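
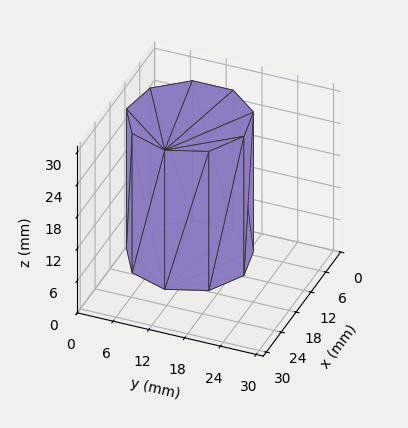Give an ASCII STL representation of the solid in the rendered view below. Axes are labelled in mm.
Reading the render: the shape is a regular 9-sided prism (a cylinder approximated with 9 flat sides), circumscribed radius ≈ 10 mm, height ≈ 26 mm (dimensions read to the nearest mm from the axis ticks). For the STL, each face is triangulated and given an outward normal.

solid part
  facet normal 0.0000 0.0000 -1.0000
    outer loop
      vertex 11.74 19.85 0.00
      vertex 17.66 16.43 0.00
      vertex 20.00 10.00 0.00
    endloop
  endfacet
  facet normal 0.0000 0.0000 -1.0000
    outer loop
      vertex 5.00 18.66 0.00
      vertex 11.74 19.85 0.00
      vertex 20.00 10.00 0.00
    endloop
  endfacet
  facet normal 0.0000 0.0000 -1.0000
    outer loop
      vertex 0.60 13.42 0.00
      vertex 5.00 18.66 0.00
      vertex 20.00 10.00 0.00
    endloop
  endfacet
  facet normal 0.0000 0.0000 -1.0000
    outer loop
      vertex 0.60 6.58 0.00
      vertex 0.60 13.42 0.00
      vertex 20.00 10.00 0.00
    endloop
  endfacet
  facet normal 0.0000 0.0000 -1.0000
    outer loop
      vertex 5.00 1.34 0.00
      vertex 0.60 6.58 0.00
      vertex 20.00 10.00 0.00
    endloop
  endfacet
  facet normal 0.0000 0.0000 -1.0000
    outer loop
      vertex 11.74 0.15 0.00
      vertex 5.00 1.34 0.00
      vertex 20.00 10.00 0.00
    endloop
  endfacet
  facet normal 0.0000 0.0000 -1.0000
    outer loop
      vertex 17.66 3.57 0.00
      vertex 11.74 0.15 0.00
      vertex 20.00 10.00 0.00
    endloop
  endfacet
  facet normal 0.0000 0.0000 1.0000
    outer loop
      vertex 20.00 10.00 26.00
      vertex 17.66 16.43 26.00
      vertex 11.74 19.85 26.00
    endloop
  endfacet
  facet normal 0.0000 0.0000 1.0000
    outer loop
      vertex 20.00 10.00 26.00
      vertex 11.74 19.85 26.00
      vertex 5.00 18.66 26.00
    endloop
  endfacet
  facet normal 0.0000 0.0000 1.0000
    outer loop
      vertex 20.00 10.00 26.00
      vertex 5.00 18.66 26.00
      vertex 0.60 13.42 26.00
    endloop
  endfacet
  facet normal 0.0000 0.0000 1.0000
    outer loop
      vertex 20.00 10.00 26.00
      vertex 0.60 13.42 26.00
      vertex 0.60 6.58 26.00
    endloop
  endfacet
  facet normal 0.0000 0.0000 1.0000
    outer loop
      vertex 20.00 10.00 26.00
      vertex 0.60 6.58 26.00
      vertex 5.00 1.34 26.00
    endloop
  endfacet
  facet normal 0.0000 0.0000 1.0000
    outer loop
      vertex 20.00 10.00 26.00
      vertex 5.00 1.34 26.00
      vertex 11.74 0.15 26.00
    endloop
  endfacet
  facet normal 0.0000 0.0000 1.0000
    outer loop
      vertex 20.00 10.00 26.00
      vertex 11.74 0.15 26.00
      vertex 17.66 3.57 26.00
    endloop
  endfacet
  facet normal 0.9397 0.3420 0.0000
    outer loop
      vertex 20.00 10.00 0.00
      vertex 17.66 16.43 0.00
      vertex 17.66 16.43 26.00
    endloop
  endfacet
  facet normal 0.9397 0.3420 0.0000
    outer loop
      vertex 20.00 10.00 0.00
      vertex 17.66 16.43 26.00
      vertex 20.00 10.00 26.00
    endloop
  endfacet
  facet normal 0.5002 0.8659 0.0000
    outer loop
      vertex 17.66 16.43 0.00
      vertex 11.74 19.85 0.00
      vertex 11.74 19.85 26.00
    endloop
  endfacet
  facet normal 0.5002 0.8659 0.0000
    outer loop
      vertex 17.66 16.43 0.00
      vertex 11.74 19.85 26.00
      vertex 17.66 16.43 26.00
    endloop
  endfacet
  facet normal -0.1739 0.9848 0.0000
    outer loop
      vertex 11.74 19.85 0.00
      vertex 5.00 18.66 0.00
      vertex 5.00 18.66 26.00
    endloop
  endfacet
  facet normal -0.1739 0.9848 0.0000
    outer loop
      vertex 11.74 19.85 0.00
      vertex 5.00 18.66 26.00
      vertex 11.74 19.85 26.00
    endloop
  endfacet
  facet normal -0.7658 0.6431 0.0000
    outer loop
      vertex 5.00 18.66 0.00
      vertex 0.60 13.42 0.00
      vertex 0.60 13.42 26.00
    endloop
  endfacet
  facet normal -0.7658 0.6431 0.0000
    outer loop
      vertex 5.00 18.66 0.00
      vertex 0.60 13.42 26.00
      vertex 5.00 18.66 26.00
    endloop
  endfacet
  facet normal -1.0000 0.0000 0.0000
    outer loop
      vertex 0.60 13.42 0.00
      vertex 0.60 6.58 0.00
      vertex 0.60 6.58 26.00
    endloop
  endfacet
  facet normal -1.0000 0.0000 0.0000
    outer loop
      vertex 0.60 13.42 0.00
      vertex 0.60 6.58 26.00
      vertex 0.60 13.42 26.00
    endloop
  endfacet
  facet normal -0.7658 -0.6431 0.0000
    outer loop
      vertex 0.60 6.58 0.00
      vertex 5.00 1.34 0.00
      vertex 5.00 1.34 26.00
    endloop
  endfacet
  facet normal -0.7658 -0.6431 0.0000
    outer loop
      vertex 0.60 6.58 0.00
      vertex 5.00 1.34 26.00
      vertex 0.60 6.58 26.00
    endloop
  endfacet
  facet normal -0.1739 -0.9848 0.0000
    outer loop
      vertex 5.00 1.34 0.00
      vertex 11.74 0.15 0.00
      vertex 11.74 0.15 26.00
    endloop
  endfacet
  facet normal -0.1739 -0.9848 0.0000
    outer loop
      vertex 5.00 1.34 0.00
      vertex 11.74 0.15 26.00
      vertex 5.00 1.34 26.00
    endloop
  endfacet
  facet normal 0.5002 -0.8659 0.0000
    outer loop
      vertex 11.74 0.15 0.00
      vertex 17.66 3.57 0.00
      vertex 17.66 3.57 26.00
    endloop
  endfacet
  facet normal 0.5002 -0.8659 0.0000
    outer loop
      vertex 11.74 0.15 0.00
      vertex 17.66 3.57 26.00
      vertex 11.74 0.15 26.00
    endloop
  endfacet
  facet normal 0.9397 -0.3420 0.0000
    outer loop
      vertex 17.66 3.57 0.00
      vertex 20.00 10.00 0.00
      vertex 20.00 10.00 26.00
    endloop
  endfacet
  facet normal 0.9397 -0.3420 0.0000
    outer loop
      vertex 17.66 3.57 0.00
      vertex 20.00 10.00 26.00
      vertex 17.66 3.57 26.00
    endloop
  endfacet
endsolid part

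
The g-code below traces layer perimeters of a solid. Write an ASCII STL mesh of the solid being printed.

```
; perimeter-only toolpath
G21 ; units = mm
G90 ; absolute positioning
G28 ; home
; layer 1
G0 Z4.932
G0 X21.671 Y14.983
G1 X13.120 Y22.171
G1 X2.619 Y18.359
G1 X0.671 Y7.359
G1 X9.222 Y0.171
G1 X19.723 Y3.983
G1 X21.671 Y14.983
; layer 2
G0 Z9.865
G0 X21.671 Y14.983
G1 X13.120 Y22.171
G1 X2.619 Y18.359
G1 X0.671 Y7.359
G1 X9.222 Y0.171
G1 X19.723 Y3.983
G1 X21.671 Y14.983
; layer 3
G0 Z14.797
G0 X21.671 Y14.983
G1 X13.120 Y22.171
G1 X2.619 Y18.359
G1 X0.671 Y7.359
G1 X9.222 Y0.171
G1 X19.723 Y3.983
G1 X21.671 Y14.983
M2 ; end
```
solid part
  facet normal 0.0000 0.0000 -1.0000
    outer loop
      vertex 2.619 18.359 0.000
      vertex 13.120 22.171 0.000
      vertex 21.671 14.983 0.000
    endloop
  endfacet
  facet normal 0.0000 0.0000 -1.0000
    outer loop
      vertex 0.671 7.359 0.000
      vertex 2.619 18.359 0.000
      vertex 21.671 14.983 0.000
    endloop
  endfacet
  facet normal 0.0000 0.0000 -1.0000
    outer loop
      vertex 9.222 0.171 0.000
      vertex 0.671 7.359 0.000
      vertex 21.671 14.983 0.000
    endloop
  endfacet
  facet normal 0.0000 0.0000 -1.0000
    outer loop
      vertex 19.723 3.983 0.000
      vertex 9.222 0.171 0.000
      vertex 21.671 14.983 0.000
    endloop
  endfacet
  facet normal 0.0000 0.0000 1.0000
    outer loop
      vertex 21.671 14.983 14.797
      vertex 13.120 22.171 14.797
      vertex 2.619 18.359 14.797
    endloop
  endfacet
  facet normal 0.0000 0.0000 1.0000
    outer loop
      vertex 21.671 14.983 14.797
      vertex 2.619 18.359 14.797
      vertex 0.671 7.359 14.797
    endloop
  endfacet
  facet normal 0.0000 0.0000 1.0000
    outer loop
      vertex 21.671 14.983 14.797
      vertex 0.671 7.359 14.797
      vertex 9.222 0.171 14.797
    endloop
  endfacet
  facet normal 0.0000 0.0000 1.0000
    outer loop
      vertex 21.671 14.983 14.797
      vertex 9.222 0.171 14.797
      vertex 19.723 3.983 14.797
    endloop
  endfacet
  facet normal 0.6435 0.7655 0.0000
    outer loop
      vertex 21.671 14.983 0.000
      vertex 13.120 22.171 0.000
      vertex 13.120 22.171 14.797
    endloop
  endfacet
  facet normal 0.6435 0.7655 0.0000
    outer loop
      vertex 21.671 14.983 0.000
      vertex 13.120 22.171 14.797
      vertex 21.671 14.983 14.797
    endloop
  endfacet
  facet normal -0.3412 0.9400 0.0000
    outer loop
      vertex 13.120 22.171 0.000
      vertex 2.619 18.359 0.000
      vertex 2.619 18.359 14.797
    endloop
  endfacet
  facet normal -0.3412 0.9400 0.0000
    outer loop
      vertex 13.120 22.171 0.000
      vertex 2.619 18.359 14.797
      vertex 13.120 22.171 14.797
    endloop
  endfacet
  facet normal -0.9847 0.1744 0.0000
    outer loop
      vertex 2.619 18.359 0.000
      vertex 0.671 7.359 0.000
      vertex 0.671 7.359 14.797
    endloop
  endfacet
  facet normal -0.9847 0.1744 0.0000
    outer loop
      vertex 2.619 18.359 0.000
      vertex 0.671 7.359 14.797
      vertex 2.619 18.359 14.797
    endloop
  endfacet
  facet normal -0.6435 -0.7655 0.0000
    outer loop
      vertex 0.671 7.359 0.000
      vertex 9.222 0.171 0.000
      vertex 9.222 0.171 14.797
    endloop
  endfacet
  facet normal -0.6435 -0.7655 0.0000
    outer loop
      vertex 0.671 7.359 0.000
      vertex 9.222 0.171 14.797
      vertex 0.671 7.359 14.797
    endloop
  endfacet
  facet normal 0.3412 -0.9400 0.0000
    outer loop
      vertex 9.222 0.171 0.000
      vertex 19.723 3.983 0.000
      vertex 19.723 3.983 14.797
    endloop
  endfacet
  facet normal 0.3412 -0.9400 0.0000
    outer loop
      vertex 9.222 0.171 0.000
      vertex 19.723 3.983 14.797
      vertex 9.222 0.171 14.797
    endloop
  endfacet
  facet normal 0.9847 -0.1744 0.0000
    outer loop
      vertex 19.723 3.983 0.000
      vertex 21.671 14.983 0.000
      vertex 21.671 14.983 14.797
    endloop
  endfacet
  facet normal 0.9847 -0.1744 0.0000
    outer loop
      vertex 19.723 3.983 0.000
      vertex 21.671 14.983 14.797
      vertex 19.723 3.983 14.797
    endloop
  endfacet
endsolid part

The G0 Z moves step by Δz≈4.932 mm. Every layer's G1 loop is the same polygon, so the solid is a straight extrusion of it from z=0 to z≈14.8. Closing with flat bottom and top caps and triangulating gives 20 facets — a regular 6-sided prism (a cylinder approximated with 6 flat sides), circumscribed radius ≈ 11.2 mm, height ≈ 14.8 mm.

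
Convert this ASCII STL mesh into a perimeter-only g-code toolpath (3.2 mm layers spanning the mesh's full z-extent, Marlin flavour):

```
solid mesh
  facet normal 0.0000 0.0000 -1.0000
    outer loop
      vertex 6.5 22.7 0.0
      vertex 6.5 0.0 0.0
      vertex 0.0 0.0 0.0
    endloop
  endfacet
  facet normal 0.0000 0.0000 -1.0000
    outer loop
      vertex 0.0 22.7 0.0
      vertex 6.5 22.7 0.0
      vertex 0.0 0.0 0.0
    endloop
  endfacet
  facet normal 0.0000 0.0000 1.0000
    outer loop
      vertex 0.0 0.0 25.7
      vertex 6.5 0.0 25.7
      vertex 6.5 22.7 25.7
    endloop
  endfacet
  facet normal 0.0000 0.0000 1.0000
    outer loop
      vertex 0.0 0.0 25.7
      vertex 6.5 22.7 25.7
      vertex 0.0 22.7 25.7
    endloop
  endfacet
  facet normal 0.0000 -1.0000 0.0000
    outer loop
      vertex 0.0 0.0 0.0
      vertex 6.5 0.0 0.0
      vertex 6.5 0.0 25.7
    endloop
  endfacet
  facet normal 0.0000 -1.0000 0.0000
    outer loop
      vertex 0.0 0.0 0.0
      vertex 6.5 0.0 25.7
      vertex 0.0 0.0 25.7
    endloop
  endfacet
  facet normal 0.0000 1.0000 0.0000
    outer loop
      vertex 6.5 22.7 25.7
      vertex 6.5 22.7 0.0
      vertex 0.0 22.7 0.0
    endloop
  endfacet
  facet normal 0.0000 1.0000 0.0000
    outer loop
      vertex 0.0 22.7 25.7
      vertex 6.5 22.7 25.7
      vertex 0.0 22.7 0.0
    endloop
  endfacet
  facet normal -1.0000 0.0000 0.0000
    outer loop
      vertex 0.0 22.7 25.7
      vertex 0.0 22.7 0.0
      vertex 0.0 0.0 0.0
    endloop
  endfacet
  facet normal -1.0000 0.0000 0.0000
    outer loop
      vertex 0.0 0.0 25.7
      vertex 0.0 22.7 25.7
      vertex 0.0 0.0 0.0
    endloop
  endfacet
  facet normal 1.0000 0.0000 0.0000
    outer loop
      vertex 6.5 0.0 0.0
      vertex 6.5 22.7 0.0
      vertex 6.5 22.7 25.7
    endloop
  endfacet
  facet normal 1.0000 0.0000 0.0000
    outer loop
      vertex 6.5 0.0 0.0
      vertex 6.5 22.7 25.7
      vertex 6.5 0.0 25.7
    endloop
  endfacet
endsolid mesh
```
; perimeter-only toolpath
G21 ; units = mm
G90 ; absolute positioning
G28 ; home
; layer 1
G0 Z3.2
G0 X0.0 Y0.0
G1 X6.5 Y0.0
G1 X6.5 Y22.7
G1 X0.0 Y22.7
G1 X0.0 Y0.0
; layer 2
G0 Z6.4
G0 X0.0 Y0.0
G1 X6.5 Y0.0
G1 X6.5 Y22.7
G1 X0.0 Y22.7
G1 X0.0 Y0.0
; layer 3
G0 Z9.6
G0 X0.0 Y0.0
G1 X6.5 Y0.0
G1 X6.5 Y22.7
G1 X0.0 Y22.7
G1 X0.0 Y0.0
; layer 4
G0 Z12.8
G0 X0.0 Y0.0
G1 X6.5 Y0.0
G1 X6.5 Y22.7
G1 X0.0 Y22.7
G1 X0.0 Y0.0
; layer 5
G0 Z16.1
G0 X0.0 Y0.0
G1 X6.5 Y0.0
G1 X6.5 Y22.7
G1 X0.0 Y22.7
G1 X0.0 Y0.0
; layer 6
G0 Z19.3
G0 X0.0 Y0.0
G1 X6.5 Y0.0
G1 X6.5 Y22.7
G1 X0.0 Y22.7
G1 X0.0 Y0.0
; layer 7
G0 Z22.5
G0 X0.0 Y0.0
G1 X6.5 Y0.0
G1 X6.5 Y22.7
G1 X0.0 Y22.7
G1 X0.0 Y0.0
; layer 8
G0 Z25.7
G0 X0.0 Y0.0
G1 X6.5 Y0.0
G1 X6.5 Y22.7
G1 X0.0 Y22.7
G1 X0.0 Y0.0
M2 ; end

The solid is a rectangular box, roughly 6.5 × 22.7 mm footprint and 25.7 mm tall. Slicing at Δz = 3.2 mm — 8 equal slices spanning the solid's height, so layer i sits at z = i·h/8 — gives 8 non-empty perimeters. Each is a 4-segment closed polygon; G0 lifts to the layer z and rapids to the start vertex, then G1 traces the edges.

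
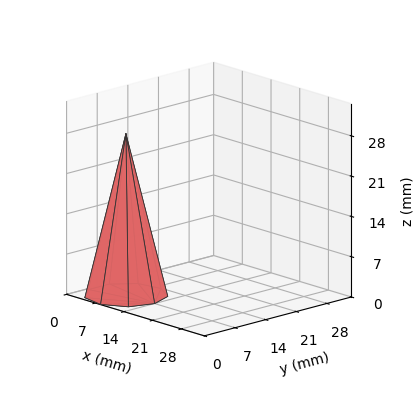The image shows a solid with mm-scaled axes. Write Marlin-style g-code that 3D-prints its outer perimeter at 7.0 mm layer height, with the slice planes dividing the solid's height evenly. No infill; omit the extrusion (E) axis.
Reading the render: the shape is a regular 9-sided pyramid, base circumscribed radius ≈ 7 mm, apex at z ≈ 28 mm (dimensions read to the nearest mm from the axis ticks). For the g-code, the solid's height is divided into equal slices at the stated Δz and each level perimeter traced with G1 moves after a G0 lift.

; perimeter-only toolpath
G21 ; units = mm
G90 ; absolute positioning
G28 ; home
; layer 1
G0 Z7.0
G0 X12.2 Y7.0
G1 X11.1 Y10.4
G1 X7.9 Y12.2
G1 X4.4 Y11.6
G1 X2.0 Y8.8
G1 X2.0 Y5.2
G1 X4.4 Y2.4
G1 X7.9 Y1.8
G1 X11.1 Y3.6
G1 X12.2 Y7.0
; layer 2
G0 Z14.0
G0 X10.5 Y7.0
G1 X9.7 Y9.2
G1 X7.6 Y10.4
G1 X5.2 Y10.1
G1 X3.7 Y8.2
G1 X3.7 Y5.8
G1 X5.2 Y4.0
G1 X7.6 Y3.5
G1 X9.7 Y4.8
G1 X10.5 Y7.0
; layer 3
G0 Z21.0
G0 X8.8 Y7.0
G1 X8.3 Y8.1
G1 X7.3 Y8.7
G1 X6.1 Y8.5
G1 X5.3 Y7.6
G1 X5.3 Y6.4
G1 X6.1 Y5.5
G1 X7.3 Y5.3
G1 X8.3 Y5.9
G1 X8.8 Y7.0
M2 ; end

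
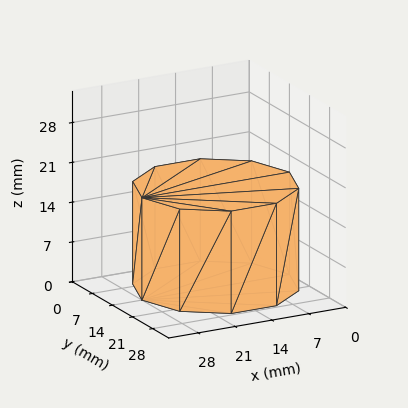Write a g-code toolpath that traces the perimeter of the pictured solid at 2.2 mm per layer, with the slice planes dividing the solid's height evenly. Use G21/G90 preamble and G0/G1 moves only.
Reading the render: the shape is a regular 10-sided prism (a cylinder approximated with 10 flat sides), circumscribed radius ≈ 14 mm, height ≈ 18 mm (dimensions read to the nearest mm from the axis ticks). For the g-code, the solid's height is divided into equal slices at the stated Δz and each level perimeter traced with G1 moves after a G0 lift.

; perimeter-only toolpath
G21 ; units = mm
G90 ; absolute positioning
G28 ; home
; layer 1
G0 Z2.2
G0 X28.0 Y14.0
G1 X25.3 Y22.2
G1 X18.3 Y27.3
G1 X9.7 Y27.3
G1 X2.7 Y22.2
G1 X0.0 Y14.0
G1 X2.7 Y5.8
G1 X9.7 Y0.7
G1 X18.3 Y0.7
G1 X25.3 Y5.8
G1 X28.0 Y14.0
; layer 2
G0 Z4.5
G0 X28.0 Y14.0
G1 X25.3 Y22.2
G1 X18.3 Y27.3
G1 X9.7 Y27.3
G1 X2.7 Y22.2
G1 X0.0 Y14.0
G1 X2.7 Y5.8
G1 X9.7 Y0.7
G1 X18.3 Y0.7
G1 X25.3 Y5.8
G1 X28.0 Y14.0
; layer 3
G0 Z6.8
G0 X28.0 Y14.0
G1 X25.3 Y22.2
G1 X18.3 Y27.3
G1 X9.7 Y27.3
G1 X2.7 Y22.2
G1 X0.0 Y14.0
G1 X2.7 Y5.8
G1 X9.7 Y0.7
G1 X18.3 Y0.7
G1 X25.3 Y5.8
G1 X28.0 Y14.0
; layer 4
G0 Z9.0
G0 X28.0 Y14.0
G1 X25.3 Y22.2
G1 X18.3 Y27.3
G1 X9.7 Y27.3
G1 X2.7 Y22.2
G1 X0.0 Y14.0
G1 X2.7 Y5.8
G1 X9.7 Y0.7
G1 X18.3 Y0.7
G1 X25.3 Y5.8
G1 X28.0 Y14.0
; layer 5
G0 Z11.2
G0 X28.0 Y14.0
G1 X25.3 Y22.2
G1 X18.3 Y27.3
G1 X9.7 Y27.3
G1 X2.7 Y22.2
G1 X0.0 Y14.0
G1 X2.7 Y5.8
G1 X9.7 Y0.7
G1 X18.3 Y0.7
G1 X25.3 Y5.8
G1 X28.0 Y14.0
; layer 6
G0 Z13.5
G0 X28.0 Y14.0
G1 X25.3 Y22.2
G1 X18.3 Y27.3
G1 X9.7 Y27.3
G1 X2.7 Y22.2
G1 X0.0 Y14.0
G1 X2.7 Y5.8
G1 X9.7 Y0.7
G1 X18.3 Y0.7
G1 X25.3 Y5.8
G1 X28.0 Y14.0
; layer 7
G0 Z15.8
G0 X28.0 Y14.0
G1 X25.3 Y22.2
G1 X18.3 Y27.3
G1 X9.7 Y27.3
G1 X2.7 Y22.2
G1 X0.0 Y14.0
G1 X2.7 Y5.8
G1 X9.7 Y0.7
G1 X18.3 Y0.7
G1 X25.3 Y5.8
G1 X28.0 Y14.0
; layer 8
G0 Z18.0
G0 X28.0 Y14.0
G1 X25.3 Y22.2
G1 X18.3 Y27.3
G1 X9.7 Y27.3
G1 X2.7 Y22.2
G1 X0.0 Y14.0
G1 X2.7 Y5.8
G1 X9.7 Y0.7
G1 X18.3 Y0.7
G1 X25.3 Y5.8
G1 X28.0 Y14.0
M2 ; end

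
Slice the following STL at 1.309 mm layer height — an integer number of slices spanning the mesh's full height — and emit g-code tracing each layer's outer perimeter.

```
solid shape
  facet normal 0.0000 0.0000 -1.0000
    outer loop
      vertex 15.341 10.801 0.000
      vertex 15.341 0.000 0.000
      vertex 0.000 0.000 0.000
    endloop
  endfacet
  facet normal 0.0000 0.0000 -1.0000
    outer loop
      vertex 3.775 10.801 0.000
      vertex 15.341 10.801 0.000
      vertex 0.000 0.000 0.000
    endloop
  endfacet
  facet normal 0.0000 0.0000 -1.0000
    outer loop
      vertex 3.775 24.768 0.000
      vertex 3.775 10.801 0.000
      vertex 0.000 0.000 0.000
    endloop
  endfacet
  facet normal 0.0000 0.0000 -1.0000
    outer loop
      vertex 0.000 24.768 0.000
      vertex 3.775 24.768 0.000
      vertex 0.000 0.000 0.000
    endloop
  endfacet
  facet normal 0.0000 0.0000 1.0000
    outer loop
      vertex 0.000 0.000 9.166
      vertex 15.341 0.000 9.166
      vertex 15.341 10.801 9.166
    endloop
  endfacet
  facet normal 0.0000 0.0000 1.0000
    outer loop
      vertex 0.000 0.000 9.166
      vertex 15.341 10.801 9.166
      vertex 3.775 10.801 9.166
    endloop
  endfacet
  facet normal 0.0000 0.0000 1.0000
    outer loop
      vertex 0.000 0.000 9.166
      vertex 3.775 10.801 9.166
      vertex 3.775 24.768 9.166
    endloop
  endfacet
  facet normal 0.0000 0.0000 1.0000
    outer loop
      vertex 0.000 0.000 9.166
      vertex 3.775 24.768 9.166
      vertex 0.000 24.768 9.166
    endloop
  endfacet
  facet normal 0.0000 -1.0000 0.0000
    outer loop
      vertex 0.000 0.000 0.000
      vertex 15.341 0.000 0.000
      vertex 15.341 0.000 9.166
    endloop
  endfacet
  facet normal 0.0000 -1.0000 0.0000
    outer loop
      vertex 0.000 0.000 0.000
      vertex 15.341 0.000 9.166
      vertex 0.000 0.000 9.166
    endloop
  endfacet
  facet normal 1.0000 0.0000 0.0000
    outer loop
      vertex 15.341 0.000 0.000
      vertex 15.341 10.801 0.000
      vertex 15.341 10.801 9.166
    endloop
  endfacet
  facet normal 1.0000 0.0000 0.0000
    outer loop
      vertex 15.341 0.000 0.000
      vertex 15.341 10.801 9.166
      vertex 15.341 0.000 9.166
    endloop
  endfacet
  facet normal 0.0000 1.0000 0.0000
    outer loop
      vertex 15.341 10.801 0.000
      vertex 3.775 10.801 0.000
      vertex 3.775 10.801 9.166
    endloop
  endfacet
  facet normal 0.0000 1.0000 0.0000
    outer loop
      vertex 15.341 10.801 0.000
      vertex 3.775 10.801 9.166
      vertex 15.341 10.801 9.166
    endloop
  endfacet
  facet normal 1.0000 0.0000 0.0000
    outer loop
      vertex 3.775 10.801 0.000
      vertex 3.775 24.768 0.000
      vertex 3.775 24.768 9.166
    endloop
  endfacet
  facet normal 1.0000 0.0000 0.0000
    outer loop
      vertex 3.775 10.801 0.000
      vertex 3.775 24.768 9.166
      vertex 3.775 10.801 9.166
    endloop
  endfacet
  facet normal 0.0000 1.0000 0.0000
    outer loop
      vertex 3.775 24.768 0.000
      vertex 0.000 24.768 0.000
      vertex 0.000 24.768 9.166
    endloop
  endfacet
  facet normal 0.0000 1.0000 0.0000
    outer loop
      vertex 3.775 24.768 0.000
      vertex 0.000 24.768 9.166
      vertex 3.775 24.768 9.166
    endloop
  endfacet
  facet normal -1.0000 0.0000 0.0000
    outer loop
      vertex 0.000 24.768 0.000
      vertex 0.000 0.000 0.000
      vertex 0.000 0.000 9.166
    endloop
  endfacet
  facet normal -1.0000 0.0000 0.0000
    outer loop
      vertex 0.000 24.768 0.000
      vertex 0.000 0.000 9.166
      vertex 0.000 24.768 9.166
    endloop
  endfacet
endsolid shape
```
; perimeter-only toolpath
G21 ; units = mm
G90 ; absolute positioning
G28 ; home
; layer 1
G0 Z1.309
G0 X0.000 Y0.000
G1 X15.341 Y0.000
G1 X15.341 Y10.801
G1 X3.775 Y10.801
G1 X3.775 Y24.768
G1 X0.000 Y24.768
G1 X0.000 Y0.000
; layer 2
G0 Z2.619
G0 X0.000 Y0.000
G1 X15.341 Y0.000
G1 X15.341 Y10.801
G1 X3.775 Y10.801
G1 X3.775 Y24.768
G1 X0.000 Y24.768
G1 X0.000 Y0.000
; layer 3
G0 Z3.928
G0 X0.000 Y0.000
G1 X15.341 Y0.000
G1 X15.341 Y10.801
G1 X3.775 Y10.801
G1 X3.775 Y24.768
G1 X0.000 Y24.768
G1 X0.000 Y0.000
; layer 4
G0 Z5.238
G0 X0.000 Y0.000
G1 X15.341 Y0.000
G1 X15.341 Y10.801
G1 X3.775 Y10.801
G1 X3.775 Y24.768
G1 X0.000 Y24.768
G1 X0.000 Y0.000
; layer 5
G0 Z6.547
G0 X0.000 Y0.000
G1 X15.341 Y0.000
G1 X15.341 Y10.801
G1 X3.775 Y10.801
G1 X3.775 Y24.768
G1 X0.000 Y24.768
G1 X0.000 Y0.000
; layer 6
G0 Z7.857
G0 X0.000 Y0.000
G1 X15.341 Y0.000
G1 X15.341 Y10.801
G1 X3.775 Y10.801
G1 X3.775 Y24.768
G1 X0.000 Y24.768
G1 X0.000 Y0.000
; layer 7
G0 Z9.166
G0 X0.000 Y0.000
G1 X15.341 Y0.000
G1 X15.341 Y10.801
G1 X3.775 Y10.801
G1 X3.775 Y24.768
G1 X0.000 Y24.768
G1 X0.000 Y0.000
M2 ; end

The solid is an L-shaped prism: outer 15.3 × 24.8 mm, arm thicknesses ≈ 10.8 mm (horizontal) and 3.77 mm (vertical), extruded 9.17 mm in z. Slicing at Δz = 1.309 mm — 7 equal slices spanning the solid's height, so layer i sits at z = i·h/7 — gives 7 non-empty perimeters. Each is a 6-segment closed polygon; G0 lifts to the layer z and rapids to the start vertex, then G1 traces the edges.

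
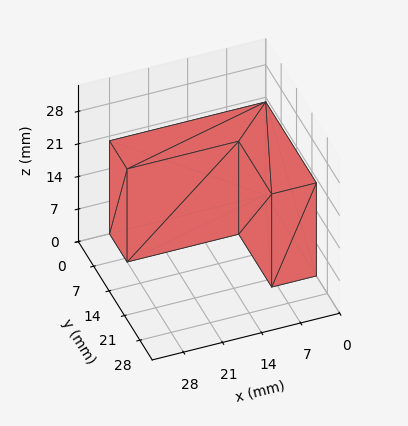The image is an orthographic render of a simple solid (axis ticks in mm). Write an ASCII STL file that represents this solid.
Reading the render: the shape is an L-shaped prism: outer 28 × 23 mm, arm thicknesses ≈ 8 mm (horizontal) and 8 mm (vertical), extruded 20 mm in z (dimensions read to the nearest mm from the axis ticks). For the STL, each face is triangulated and given an outward normal.

solid part
  facet normal 0.0000 0.0000 -1.0000
    outer loop
      vertex 28.000 8.000 0.000
      vertex 28.000 0.000 0.000
      vertex 0.000 0.000 0.000
    endloop
  endfacet
  facet normal 0.0000 0.0000 -1.0000
    outer loop
      vertex 8.000 8.000 0.000
      vertex 28.000 8.000 0.000
      vertex 0.000 0.000 0.000
    endloop
  endfacet
  facet normal 0.0000 0.0000 -1.0000
    outer loop
      vertex 8.000 23.000 0.000
      vertex 8.000 8.000 0.000
      vertex 0.000 0.000 0.000
    endloop
  endfacet
  facet normal 0.0000 0.0000 -1.0000
    outer loop
      vertex 0.000 23.000 0.000
      vertex 8.000 23.000 0.000
      vertex 0.000 0.000 0.000
    endloop
  endfacet
  facet normal 0.0000 0.0000 1.0000
    outer loop
      vertex 0.000 0.000 20.000
      vertex 28.000 0.000 20.000
      vertex 28.000 8.000 20.000
    endloop
  endfacet
  facet normal 0.0000 0.0000 1.0000
    outer loop
      vertex 0.000 0.000 20.000
      vertex 28.000 8.000 20.000
      vertex 8.000 8.000 20.000
    endloop
  endfacet
  facet normal 0.0000 0.0000 1.0000
    outer loop
      vertex 0.000 0.000 20.000
      vertex 8.000 8.000 20.000
      vertex 8.000 23.000 20.000
    endloop
  endfacet
  facet normal 0.0000 0.0000 1.0000
    outer loop
      vertex 0.000 0.000 20.000
      vertex 8.000 23.000 20.000
      vertex 0.000 23.000 20.000
    endloop
  endfacet
  facet normal 0.0000 -1.0000 0.0000
    outer loop
      vertex 0.000 0.000 0.000
      vertex 28.000 0.000 0.000
      vertex 28.000 0.000 20.000
    endloop
  endfacet
  facet normal 0.0000 -1.0000 0.0000
    outer loop
      vertex 0.000 0.000 0.000
      vertex 28.000 0.000 20.000
      vertex 0.000 0.000 20.000
    endloop
  endfacet
  facet normal 1.0000 0.0000 0.0000
    outer loop
      vertex 28.000 0.000 0.000
      vertex 28.000 8.000 0.000
      vertex 28.000 8.000 20.000
    endloop
  endfacet
  facet normal 1.0000 0.0000 0.0000
    outer loop
      vertex 28.000 0.000 0.000
      vertex 28.000 8.000 20.000
      vertex 28.000 0.000 20.000
    endloop
  endfacet
  facet normal 0.0000 1.0000 0.0000
    outer loop
      vertex 28.000 8.000 0.000
      vertex 8.000 8.000 0.000
      vertex 8.000 8.000 20.000
    endloop
  endfacet
  facet normal 0.0000 1.0000 0.0000
    outer loop
      vertex 28.000 8.000 0.000
      vertex 8.000 8.000 20.000
      vertex 28.000 8.000 20.000
    endloop
  endfacet
  facet normal 1.0000 0.0000 0.0000
    outer loop
      vertex 8.000 8.000 0.000
      vertex 8.000 23.000 0.000
      vertex 8.000 23.000 20.000
    endloop
  endfacet
  facet normal 1.0000 0.0000 0.0000
    outer loop
      vertex 8.000 8.000 0.000
      vertex 8.000 23.000 20.000
      vertex 8.000 8.000 20.000
    endloop
  endfacet
  facet normal 0.0000 1.0000 0.0000
    outer loop
      vertex 8.000 23.000 0.000
      vertex 0.000 23.000 0.000
      vertex 0.000 23.000 20.000
    endloop
  endfacet
  facet normal 0.0000 1.0000 0.0000
    outer loop
      vertex 8.000 23.000 0.000
      vertex 0.000 23.000 20.000
      vertex 8.000 23.000 20.000
    endloop
  endfacet
  facet normal -1.0000 0.0000 0.0000
    outer loop
      vertex 0.000 23.000 0.000
      vertex 0.000 0.000 0.000
      vertex 0.000 0.000 20.000
    endloop
  endfacet
  facet normal -1.0000 0.0000 0.0000
    outer loop
      vertex 0.000 23.000 0.000
      vertex 0.000 0.000 20.000
      vertex 0.000 23.000 20.000
    endloop
  endfacet
endsolid part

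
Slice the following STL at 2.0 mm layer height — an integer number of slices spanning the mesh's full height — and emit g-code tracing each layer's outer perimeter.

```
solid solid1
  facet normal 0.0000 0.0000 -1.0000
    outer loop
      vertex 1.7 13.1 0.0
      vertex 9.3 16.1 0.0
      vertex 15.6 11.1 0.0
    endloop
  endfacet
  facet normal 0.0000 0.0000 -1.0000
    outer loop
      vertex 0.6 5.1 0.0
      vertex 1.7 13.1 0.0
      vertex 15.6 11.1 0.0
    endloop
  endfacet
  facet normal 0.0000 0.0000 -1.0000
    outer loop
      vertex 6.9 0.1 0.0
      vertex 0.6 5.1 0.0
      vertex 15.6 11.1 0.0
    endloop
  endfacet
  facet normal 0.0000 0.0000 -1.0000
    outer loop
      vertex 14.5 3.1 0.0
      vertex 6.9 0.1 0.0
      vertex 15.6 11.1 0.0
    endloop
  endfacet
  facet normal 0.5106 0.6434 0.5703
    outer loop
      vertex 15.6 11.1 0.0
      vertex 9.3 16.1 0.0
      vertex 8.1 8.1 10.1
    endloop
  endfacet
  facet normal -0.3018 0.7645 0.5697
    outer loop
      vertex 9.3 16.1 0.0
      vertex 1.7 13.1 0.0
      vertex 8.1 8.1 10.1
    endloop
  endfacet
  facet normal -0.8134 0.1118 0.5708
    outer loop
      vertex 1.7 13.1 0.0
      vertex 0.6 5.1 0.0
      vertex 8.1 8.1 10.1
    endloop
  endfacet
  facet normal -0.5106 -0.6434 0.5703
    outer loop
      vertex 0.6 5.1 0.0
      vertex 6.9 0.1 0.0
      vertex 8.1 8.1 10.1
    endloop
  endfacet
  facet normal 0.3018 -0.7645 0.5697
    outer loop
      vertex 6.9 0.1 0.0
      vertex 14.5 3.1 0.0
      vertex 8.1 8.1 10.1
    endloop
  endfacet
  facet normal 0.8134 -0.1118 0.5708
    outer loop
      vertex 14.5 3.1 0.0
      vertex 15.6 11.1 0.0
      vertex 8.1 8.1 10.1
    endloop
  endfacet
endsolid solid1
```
; perimeter-only toolpath
G21 ; units = mm
G90 ; absolute positioning
G28 ; home
; layer 1
G0 Z2.0
G0 X14.1 Y10.5
G1 X9.1 Y14.5
G1 X3.0 Y12.1
G1 X2.1 Y5.7
G1 X7.1 Y1.7
G1 X13.2 Y4.1
G1 X14.1 Y10.5
; layer 2
G0 Z4.0
G0 X12.6 Y9.9
G1 X8.8 Y12.9
G1 X4.3 Y11.1
G1 X3.6 Y6.3
G1 X7.4 Y3.3
G1 X11.9 Y5.1
G1 X12.6 Y9.9
; layer 3
G0 Z6.1
G0 X11.1 Y9.3
G1 X8.6 Y11.3
G1 X5.5 Y10.1
G1 X5.1 Y6.9
G1 X7.6 Y4.9
G1 X10.7 Y6.1
G1 X11.1 Y9.3
; layer 4
G0 Z8.1
G0 X9.6 Y8.7
G1 X8.3 Y9.7
G1 X6.8 Y9.1
G1 X6.6 Y7.5
G1 X7.9 Y6.5
G1 X9.4 Y7.1
G1 X9.6 Y8.7
M2 ; end

The solid is a regular 6-sided pyramid, base circumscribed radius ≈ 8.1 mm, apex at z ≈ 10.1 mm. Slicing at Δz = 2.0 mm — 5 equal slices spanning the solid's height, so layer i sits at z = i·h/5 — gives 4 non-empty perimeters. Each is a 6-segment closed polygon; G0 lifts to the layer z and rapids to the start vertex, then G1 traces the edges. The cross-section shrinks linearly with z (the slice at the apex is degenerate and omitted).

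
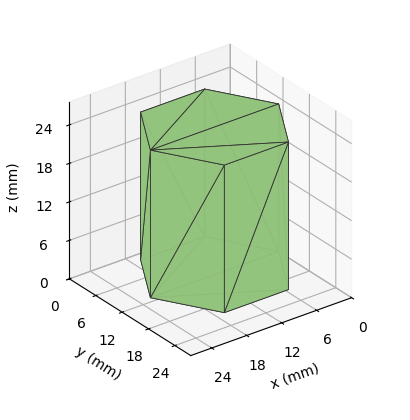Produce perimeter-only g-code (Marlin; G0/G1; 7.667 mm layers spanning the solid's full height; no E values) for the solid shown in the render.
Reading the render: the shape is a regular 6-sided prism (a cylinder approximated with 6 flat sides), circumscribed radius ≈ 11 mm, height ≈ 23 mm (dimensions read to the nearest mm from the axis ticks). For the g-code, the solid's height is divided into equal slices at the stated Δz and each level perimeter traced with G1 moves after a G0 lift.

; perimeter-only toolpath
G21 ; units = mm
G90 ; absolute positioning
G28 ; home
; layer 1
G0 Z7.667
G0 X22.000 Y11.000
G1 X16.500 Y20.526
G1 X5.500 Y20.526
G1 X0.000 Y11.000
G1 X5.500 Y1.474
G1 X16.500 Y1.474
G1 X22.000 Y11.000
; layer 2
G0 Z15.333
G0 X22.000 Y11.000
G1 X16.500 Y20.526
G1 X5.500 Y20.526
G1 X0.000 Y11.000
G1 X5.500 Y1.474
G1 X16.500 Y1.474
G1 X22.000 Y11.000
; layer 3
G0 Z23.000
G0 X22.000 Y11.000
G1 X16.500 Y20.526
G1 X5.500 Y20.526
G1 X0.000 Y11.000
G1 X5.500 Y1.474
G1 X16.500 Y1.474
G1 X22.000 Y11.000
M2 ; end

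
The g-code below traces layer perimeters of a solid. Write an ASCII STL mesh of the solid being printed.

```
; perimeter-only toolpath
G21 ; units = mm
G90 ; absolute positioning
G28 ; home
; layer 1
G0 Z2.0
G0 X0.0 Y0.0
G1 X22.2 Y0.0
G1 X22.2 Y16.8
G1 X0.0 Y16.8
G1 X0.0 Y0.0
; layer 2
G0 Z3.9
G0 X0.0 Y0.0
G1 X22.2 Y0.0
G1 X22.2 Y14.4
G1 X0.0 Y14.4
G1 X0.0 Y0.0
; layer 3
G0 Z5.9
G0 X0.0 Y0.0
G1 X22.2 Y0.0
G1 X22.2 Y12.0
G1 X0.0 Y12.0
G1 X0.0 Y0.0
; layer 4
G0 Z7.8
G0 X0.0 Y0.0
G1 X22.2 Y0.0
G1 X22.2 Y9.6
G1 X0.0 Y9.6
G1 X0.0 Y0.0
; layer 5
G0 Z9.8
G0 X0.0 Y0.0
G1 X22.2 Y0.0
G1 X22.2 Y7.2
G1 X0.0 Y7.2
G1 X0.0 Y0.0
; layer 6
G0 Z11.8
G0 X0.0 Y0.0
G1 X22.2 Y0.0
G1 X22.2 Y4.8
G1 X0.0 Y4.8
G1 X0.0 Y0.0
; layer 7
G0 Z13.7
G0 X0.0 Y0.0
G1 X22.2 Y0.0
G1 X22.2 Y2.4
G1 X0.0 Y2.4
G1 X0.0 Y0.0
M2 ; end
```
solid part
  facet normal 0.0000 0.0000 -1.0000
    outer loop
      vertex 22.2 19.2 0.0
      vertex 22.2 0.0 0.0
      vertex 0.0 0.0 0.0
    endloop
  endfacet
  facet normal 0.0000 0.0000 -1.0000
    outer loop
      vertex 0.0 19.2 0.0
      vertex 22.2 19.2 0.0
      vertex 0.0 0.0 0.0
    endloop
  endfacet
  facet normal 0.0000 -1.0000 0.0000
    outer loop
      vertex 0.0 0.0 0.0
      vertex 22.2 0.0 0.0
      vertex 22.2 0.0 15.7
    endloop
  endfacet
  facet normal 0.0000 -1.0000 0.0000
    outer loop
      vertex 0.0 0.0 0.0
      vertex 22.2 0.0 15.7
      vertex 0.0 0.0 15.7
    endloop
  endfacet
  facet normal 0.0000 0.6330 0.7741
    outer loop
      vertex 0.0 0.0 15.7
      vertex 22.2 0.0 15.7
      vertex 22.2 19.2 0.0
    endloop
  endfacet
  facet normal 0.0000 0.6330 0.7741
    outer loop
      vertex 0.0 0.0 15.7
      vertex 22.2 19.2 0.0
      vertex 0.0 19.2 0.0
    endloop
  endfacet
  facet normal -1.0000 0.0000 0.0000
    outer loop
      vertex 0.0 0.0 15.7
      vertex 0.0 19.2 0.0
      vertex 0.0 0.0 0.0
    endloop
  endfacet
  facet normal 1.0000 0.0000 0.0000
    outer loop
      vertex 22.2 0.0 0.0
      vertex 22.2 19.2 0.0
      vertex 22.2 0.0 15.7
    endloop
  endfacet
endsolid part

The G0 Z moves step by Δz≈2.0 mm. The G1 loops shrink linearly with z, so the solid tapers from its base footprint up to z≈15.7. Closing with a flat bottom cap and the tapered top and triangulating gives 8 facets — a wedge (ramp): 22.2 × 19.2 mm base, rising to 15.7 mm along the y=0 edge and sloping linearly to z=0 at y=19.2.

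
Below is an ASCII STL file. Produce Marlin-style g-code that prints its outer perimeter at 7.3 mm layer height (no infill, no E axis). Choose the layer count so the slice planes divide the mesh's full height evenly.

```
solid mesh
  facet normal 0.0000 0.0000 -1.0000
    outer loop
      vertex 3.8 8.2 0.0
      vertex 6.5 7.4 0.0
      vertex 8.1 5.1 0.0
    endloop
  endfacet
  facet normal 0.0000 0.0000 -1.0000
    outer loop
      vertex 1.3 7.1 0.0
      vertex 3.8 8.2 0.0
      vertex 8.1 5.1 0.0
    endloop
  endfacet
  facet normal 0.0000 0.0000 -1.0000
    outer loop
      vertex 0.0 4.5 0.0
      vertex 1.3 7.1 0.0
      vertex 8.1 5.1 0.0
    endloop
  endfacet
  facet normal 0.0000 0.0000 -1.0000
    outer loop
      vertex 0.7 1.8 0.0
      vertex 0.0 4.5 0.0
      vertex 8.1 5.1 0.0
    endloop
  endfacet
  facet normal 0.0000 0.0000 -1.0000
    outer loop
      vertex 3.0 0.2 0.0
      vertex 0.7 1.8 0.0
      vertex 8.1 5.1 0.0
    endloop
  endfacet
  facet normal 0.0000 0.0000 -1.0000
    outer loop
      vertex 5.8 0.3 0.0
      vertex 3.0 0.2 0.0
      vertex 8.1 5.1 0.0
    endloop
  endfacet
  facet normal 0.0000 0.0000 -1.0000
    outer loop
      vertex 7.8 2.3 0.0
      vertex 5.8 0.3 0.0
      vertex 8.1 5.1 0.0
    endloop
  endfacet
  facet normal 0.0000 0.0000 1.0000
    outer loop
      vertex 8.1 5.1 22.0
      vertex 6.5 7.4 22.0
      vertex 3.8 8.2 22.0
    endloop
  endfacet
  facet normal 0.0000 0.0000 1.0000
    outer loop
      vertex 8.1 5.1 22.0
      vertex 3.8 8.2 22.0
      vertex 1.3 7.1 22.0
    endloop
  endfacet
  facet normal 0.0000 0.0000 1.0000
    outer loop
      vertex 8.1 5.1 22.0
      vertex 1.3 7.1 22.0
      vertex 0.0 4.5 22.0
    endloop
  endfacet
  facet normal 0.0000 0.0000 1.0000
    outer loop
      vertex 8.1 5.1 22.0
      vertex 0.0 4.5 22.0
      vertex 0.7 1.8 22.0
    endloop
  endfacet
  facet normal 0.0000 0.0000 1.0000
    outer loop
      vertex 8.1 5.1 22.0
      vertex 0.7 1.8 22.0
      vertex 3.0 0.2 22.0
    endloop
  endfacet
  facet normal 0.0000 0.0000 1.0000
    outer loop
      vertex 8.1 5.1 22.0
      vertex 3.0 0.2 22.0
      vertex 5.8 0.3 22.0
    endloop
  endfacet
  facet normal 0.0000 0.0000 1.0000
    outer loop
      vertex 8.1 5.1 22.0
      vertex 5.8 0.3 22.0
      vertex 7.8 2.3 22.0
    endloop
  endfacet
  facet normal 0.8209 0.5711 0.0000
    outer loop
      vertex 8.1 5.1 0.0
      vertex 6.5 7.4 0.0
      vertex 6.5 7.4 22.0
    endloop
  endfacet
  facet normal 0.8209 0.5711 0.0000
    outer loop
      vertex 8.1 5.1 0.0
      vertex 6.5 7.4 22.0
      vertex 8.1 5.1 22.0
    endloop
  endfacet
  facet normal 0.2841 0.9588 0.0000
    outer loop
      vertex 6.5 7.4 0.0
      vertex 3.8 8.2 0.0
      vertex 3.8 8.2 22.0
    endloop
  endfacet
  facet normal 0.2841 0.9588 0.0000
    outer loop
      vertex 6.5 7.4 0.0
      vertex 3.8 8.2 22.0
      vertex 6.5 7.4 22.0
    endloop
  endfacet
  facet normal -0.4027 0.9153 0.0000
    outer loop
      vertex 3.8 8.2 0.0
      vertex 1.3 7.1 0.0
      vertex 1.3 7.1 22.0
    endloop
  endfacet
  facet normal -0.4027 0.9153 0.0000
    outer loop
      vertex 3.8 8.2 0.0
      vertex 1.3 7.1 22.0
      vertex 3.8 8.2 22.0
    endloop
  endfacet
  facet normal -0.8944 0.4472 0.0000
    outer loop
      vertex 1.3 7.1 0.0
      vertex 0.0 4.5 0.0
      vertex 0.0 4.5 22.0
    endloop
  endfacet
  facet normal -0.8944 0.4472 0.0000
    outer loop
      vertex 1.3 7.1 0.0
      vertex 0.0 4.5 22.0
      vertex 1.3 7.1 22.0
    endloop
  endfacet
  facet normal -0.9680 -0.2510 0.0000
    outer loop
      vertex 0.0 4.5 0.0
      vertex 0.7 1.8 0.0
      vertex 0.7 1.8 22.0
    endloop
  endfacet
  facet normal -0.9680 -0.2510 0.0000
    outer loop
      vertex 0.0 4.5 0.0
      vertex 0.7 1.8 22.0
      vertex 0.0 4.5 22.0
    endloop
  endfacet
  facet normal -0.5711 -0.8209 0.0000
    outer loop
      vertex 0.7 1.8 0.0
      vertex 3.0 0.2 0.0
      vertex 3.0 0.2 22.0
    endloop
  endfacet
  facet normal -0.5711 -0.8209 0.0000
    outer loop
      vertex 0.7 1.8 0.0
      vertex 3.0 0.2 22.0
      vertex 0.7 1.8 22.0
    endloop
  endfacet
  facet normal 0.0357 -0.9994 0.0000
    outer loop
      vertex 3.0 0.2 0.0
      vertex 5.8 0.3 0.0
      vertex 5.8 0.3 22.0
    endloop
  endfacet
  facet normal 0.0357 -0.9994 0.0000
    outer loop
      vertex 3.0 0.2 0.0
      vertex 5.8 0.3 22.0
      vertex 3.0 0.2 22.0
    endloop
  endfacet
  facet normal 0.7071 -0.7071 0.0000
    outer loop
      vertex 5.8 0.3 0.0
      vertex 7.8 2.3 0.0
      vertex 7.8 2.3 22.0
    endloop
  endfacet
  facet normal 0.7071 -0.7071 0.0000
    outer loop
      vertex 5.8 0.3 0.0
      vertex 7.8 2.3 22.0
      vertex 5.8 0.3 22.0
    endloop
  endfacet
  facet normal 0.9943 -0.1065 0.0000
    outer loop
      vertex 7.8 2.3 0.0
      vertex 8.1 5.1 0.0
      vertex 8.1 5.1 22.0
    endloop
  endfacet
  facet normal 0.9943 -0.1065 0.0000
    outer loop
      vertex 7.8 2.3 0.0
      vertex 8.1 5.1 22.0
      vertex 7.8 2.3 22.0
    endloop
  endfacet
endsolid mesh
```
; perimeter-only toolpath
G21 ; units = mm
G90 ; absolute positioning
G28 ; home
; layer 1
G0 Z7.3
G0 X8.1 Y5.1
G1 X6.5 Y7.4
G1 X3.8 Y8.2
G1 X1.3 Y7.1
G1 X0.0 Y4.5
G1 X0.7 Y1.8
G1 X3.0 Y0.2
G1 X5.8 Y0.3
G1 X7.8 Y2.3
G1 X8.1 Y5.1
; layer 2
G0 Z14.7
G0 X8.1 Y5.1
G1 X6.5 Y7.4
G1 X3.8 Y8.2
G1 X1.3 Y7.1
G1 X0.0 Y4.5
G1 X0.7 Y1.8
G1 X3.0 Y0.2
G1 X5.8 Y0.3
G1 X7.8 Y2.3
G1 X8.1 Y5.1
; layer 3
G0 Z22.0
G0 X8.1 Y5.1
G1 X6.5 Y7.4
G1 X3.8 Y8.2
G1 X1.3 Y7.1
G1 X0.0 Y4.5
G1 X0.7 Y1.8
G1 X3.0 Y0.2
G1 X5.8 Y0.3
G1 X7.8 Y2.3
G1 X8.1 Y5.1
M2 ; end

The solid is a regular 9-sided prism (a cylinder approximated with 9 flat sides), circumscribed radius ≈ 4.1 mm, height ≈ 22 mm. Slicing at Δz = 7.3 mm — 3 equal slices spanning the solid's height, so layer i sits at z = i·h/3 — gives 3 non-empty perimeters. Each is a 9-segment closed polygon; G0 lifts to the layer z and rapids to the start vertex, then G1 traces the edges.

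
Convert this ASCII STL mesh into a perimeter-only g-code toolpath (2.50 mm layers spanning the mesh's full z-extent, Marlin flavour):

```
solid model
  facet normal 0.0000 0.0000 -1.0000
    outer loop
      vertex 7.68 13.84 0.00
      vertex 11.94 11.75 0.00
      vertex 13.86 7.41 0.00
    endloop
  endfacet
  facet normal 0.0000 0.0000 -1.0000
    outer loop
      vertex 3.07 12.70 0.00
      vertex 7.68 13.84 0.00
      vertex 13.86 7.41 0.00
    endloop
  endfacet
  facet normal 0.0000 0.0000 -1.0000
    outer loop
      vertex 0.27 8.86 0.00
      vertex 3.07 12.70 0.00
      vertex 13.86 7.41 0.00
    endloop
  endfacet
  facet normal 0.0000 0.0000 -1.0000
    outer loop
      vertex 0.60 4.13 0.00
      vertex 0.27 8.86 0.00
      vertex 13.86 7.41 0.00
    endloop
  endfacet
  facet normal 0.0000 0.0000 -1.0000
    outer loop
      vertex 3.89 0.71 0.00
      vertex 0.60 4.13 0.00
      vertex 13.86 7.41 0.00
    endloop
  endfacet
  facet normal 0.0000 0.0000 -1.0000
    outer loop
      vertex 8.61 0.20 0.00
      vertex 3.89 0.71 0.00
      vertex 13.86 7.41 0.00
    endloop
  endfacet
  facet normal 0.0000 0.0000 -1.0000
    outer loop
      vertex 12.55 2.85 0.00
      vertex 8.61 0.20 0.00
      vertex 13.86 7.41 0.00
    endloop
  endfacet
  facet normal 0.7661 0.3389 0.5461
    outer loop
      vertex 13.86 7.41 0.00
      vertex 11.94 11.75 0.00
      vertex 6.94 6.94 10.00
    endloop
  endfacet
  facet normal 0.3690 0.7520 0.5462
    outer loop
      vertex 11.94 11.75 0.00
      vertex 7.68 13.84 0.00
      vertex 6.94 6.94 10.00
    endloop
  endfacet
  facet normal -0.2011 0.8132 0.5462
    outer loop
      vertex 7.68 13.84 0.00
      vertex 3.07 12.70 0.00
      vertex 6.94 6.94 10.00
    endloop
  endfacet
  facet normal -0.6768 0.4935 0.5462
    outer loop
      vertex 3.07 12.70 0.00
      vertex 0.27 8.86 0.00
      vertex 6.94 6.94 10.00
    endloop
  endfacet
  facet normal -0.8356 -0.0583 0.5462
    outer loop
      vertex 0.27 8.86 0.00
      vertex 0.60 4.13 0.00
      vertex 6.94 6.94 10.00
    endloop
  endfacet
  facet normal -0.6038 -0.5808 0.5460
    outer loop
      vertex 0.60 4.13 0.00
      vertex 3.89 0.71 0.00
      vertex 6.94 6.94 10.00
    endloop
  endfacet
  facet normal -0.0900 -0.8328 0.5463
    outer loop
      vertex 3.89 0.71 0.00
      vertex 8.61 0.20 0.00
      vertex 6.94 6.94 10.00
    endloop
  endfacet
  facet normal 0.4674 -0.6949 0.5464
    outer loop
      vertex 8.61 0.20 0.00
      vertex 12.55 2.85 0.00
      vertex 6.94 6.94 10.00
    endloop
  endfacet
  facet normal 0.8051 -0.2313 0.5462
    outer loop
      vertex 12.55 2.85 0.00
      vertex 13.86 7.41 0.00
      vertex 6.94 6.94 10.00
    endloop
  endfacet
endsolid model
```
; perimeter-only toolpath
G21 ; units = mm
G90 ; absolute positioning
G28 ; home
; layer 1
G0 Z2.50
G0 X12.13 Y7.29
G1 X10.69 Y10.55
G1 X7.50 Y12.11
G1 X4.04 Y11.26
G1 X1.94 Y8.38
G1 X2.19 Y4.83
G1 X4.65 Y2.27
G1 X8.19 Y1.89
G1 X11.15 Y3.87
G1 X12.13 Y7.29
; layer 2
G0 Z5.00
G0 X10.40 Y7.18
G1 X9.44 Y9.35
G1 X7.31 Y10.39
G1 X5.00 Y9.82
G1 X3.61 Y7.90
G1 X3.77 Y5.54
G1 X5.42 Y3.83
G1 X7.78 Y3.57
G1 X9.75 Y4.90
G1 X10.40 Y7.18
; layer 3
G0 Z7.50
G0 X8.67 Y7.06
G1 X8.19 Y8.14
G1 X7.12 Y8.66
G1 X5.97 Y8.38
G1 X5.27 Y7.42
G1 X5.36 Y6.24
G1 X6.18 Y5.38
G1 X7.36 Y5.25
G1 X8.34 Y5.92
G1 X8.67 Y7.06
M2 ; end

The solid is a regular 9-sided pyramid, base circumscribed radius ≈ 6.94 mm, apex at z ≈ 10 mm. Slicing at Δz = 2.50 mm — 4 equal slices spanning the solid's height, so layer i sits at z = i·h/4 — gives 3 non-empty perimeters. Each is a 9-segment closed polygon; G0 lifts to the layer z and rapids to the start vertex, then G1 traces the edges. The cross-section shrinks linearly with z (the slice at the apex is degenerate and omitted).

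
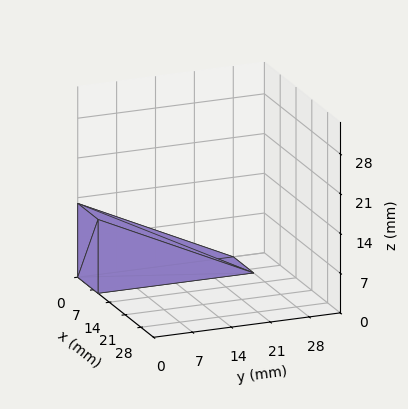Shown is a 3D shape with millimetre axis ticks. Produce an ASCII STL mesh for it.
Reading the render: the shape is a wedge (ramp): 9 × 28 mm base, rising to 13 mm along the y=0 edge and sloping linearly to z=0 at y=28 (dimensions read to the nearest mm from the axis ticks). For the STL, each face is triangulated and given an outward normal.

solid part
  facet normal 0.0000 0.0000 -1.0000
    outer loop
      vertex 9.00 28.00 0.00
      vertex 9.00 0.00 0.00
      vertex 0.00 0.00 0.00
    endloop
  endfacet
  facet normal 0.0000 0.0000 -1.0000
    outer loop
      vertex 0.00 28.00 0.00
      vertex 9.00 28.00 0.00
      vertex 0.00 0.00 0.00
    endloop
  endfacet
  facet normal 0.0000 -1.0000 0.0000
    outer loop
      vertex 0.00 0.00 0.00
      vertex 9.00 0.00 0.00
      vertex 9.00 0.00 13.00
    endloop
  endfacet
  facet normal 0.0000 -1.0000 0.0000
    outer loop
      vertex 0.00 0.00 0.00
      vertex 9.00 0.00 13.00
      vertex 0.00 0.00 13.00
    endloop
  endfacet
  facet normal 0.0000 0.4211 0.9070
    outer loop
      vertex 0.00 0.00 13.00
      vertex 9.00 0.00 13.00
      vertex 9.00 28.00 0.00
    endloop
  endfacet
  facet normal 0.0000 0.4211 0.9070
    outer loop
      vertex 0.00 0.00 13.00
      vertex 9.00 28.00 0.00
      vertex 0.00 28.00 0.00
    endloop
  endfacet
  facet normal -1.0000 0.0000 0.0000
    outer loop
      vertex 0.00 0.00 13.00
      vertex 0.00 28.00 0.00
      vertex 0.00 0.00 0.00
    endloop
  endfacet
  facet normal 1.0000 0.0000 0.0000
    outer loop
      vertex 9.00 0.00 0.00
      vertex 9.00 28.00 0.00
      vertex 9.00 0.00 13.00
    endloop
  endfacet
endsolid part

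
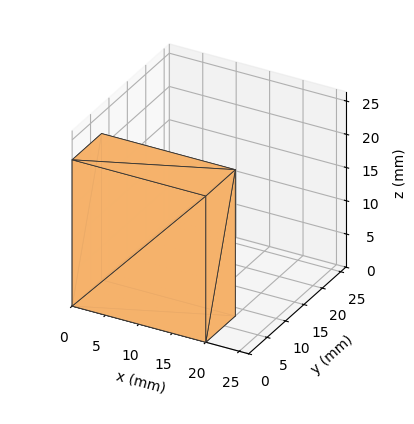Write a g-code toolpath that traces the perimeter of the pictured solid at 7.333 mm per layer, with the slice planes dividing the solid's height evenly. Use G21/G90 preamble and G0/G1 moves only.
Reading the render: the shape is a rectangular box, roughly 20 × 8 mm footprint and 22 mm tall (dimensions read to the nearest mm from the axis ticks). For the g-code, the solid's height is divided into equal slices at the stated Δz and each level perimeter traced with G1 moves after a G0 lift.

; perimeter-only toolpath
G21 ; units = mm
G90 ; absolute positioning
G28 ; home
; layer 1
G0 Z7.333
G0 X0.000 Y0.000
G1 X20.000 Y0.000
G1 X20.000 Y8.000
G1 X0.000 Y8.000
G1 X0.000 Y0.000
; layer 2
G0 Z14.667
G0 X0.000 Y0.000
G1 X20.000 Y0.000
G1 X20.000 Y8.000
G1 X0.000 Y8.000
G1 X0.000 Y0.000
; layer 3
G0 Z22.000
G0 X0.000 Y0.000
G1 X20.000 Y0.000
G1 X20.000 Y8.000
G1 X0.000 Y8.000
G1 X0.000 Y0.000
M2 ; end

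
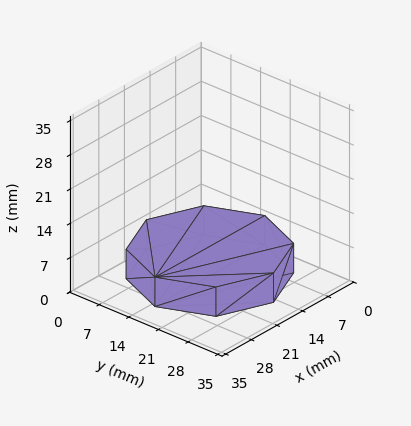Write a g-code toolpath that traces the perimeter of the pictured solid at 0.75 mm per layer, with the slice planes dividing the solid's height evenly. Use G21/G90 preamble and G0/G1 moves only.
Reading the render: the shape is a regular 8-sided prism (a cylinder approximated with 8 flat sides), circumscribed radius ≈ 15 mm, height ≈ 6 mm (dimensions read to the nearest mm from the axis ticks). For the g-code, the solid's height is divided into equal slices at the stated Δz and each level perimeter traced with G1 moves after a G0 lift.

; perimeter-only toolpath
G21 ; units = mm
G90 ; absolute positioning
G28 ; home
; layer 1
G0 Z0.75
G0 X30.00 Y15.00
G1 X25.61 Y25.61
G1 X15.00 Y30.00
G1 X4.39 Y25.61
G1 X0.00 Y15.00
G1 X4.39 Y4.39
G1 X15.00 Y0.00
G1 X25.61 Y4.39
G1 X30.00 Y15.00
; layer 2
G0 Z1.50
G0 X30.00 Y15.00
G1 X25.61 Y25.61
G1 X15.00 Y30.00
G1 X4.39 Y25.61
G1 X0.00 Y15.00
G1 X4.39 Y4.39
G1 X15.00 Y0.00
G1 X25.61 Y4.39
G1 X30.00 Y15.00
; layer 3
G0 Z2.25
G0 X30.00 Y15.00
G1 X25.61 Y25.61
G1 X15.00 Y30.00
G1 X4.39 Y25.61
G1 X0.00 Y15.00
G1 X4.39 Y4.39
G1 X15.00 Y0.00
G1 X25.61 Y4.39
G1 X30.00 Y15.00
; layer 4
G0 Z3.00
G0 X30.00 Y15.00
G1 X25.61 Y25.61
G1 X15.00 Y30.00
G1 X4.39 Y25.61
G1 X0.00 Y15.00
G1 X4.39 Y4.39
G1 X15.00 Y0.00
G1 X25.61 Y4.39
G1 X30.00 Y15.00
; layer 5
G0 Z3.75
G0 X30.00 Y15.00
G1 X25.61 Y25.61
G1 X15.00 Y30.00
G1 X4.39 Y25.61
G1 X0.00 Y15.00
G1 X4.39 Y4.39
G1 X15.00 Y0.00
G1 X25.61 Y4.39
G1 X30.00 Y15.00
; layer 6
G0 Z4.50
G0 X30.00 Y15.00
G1 X25.61 Y25.61
G1 X15.00 Y30.00
G1 X4.39 Y25.61
G1 X0.00 Y15.00
G1 X4.39 Y4.39
G1 X15.00 Y0.00
G1 X25.61 Y4.39
G1 X30.00 Y15.00
; layer 7
G0 Z5.25
G0 X30.00 Y15.00
G1 X25.61 Y25.61
G1 X15.00 Y30.00
G1 X4.39 Y25.61
G1 X0.00 Y15.00
G1 X4.39 Y4.39
G1 X15.00 Y0.00
G1 X25.61 Y4.39
G1 X30.00 Y15.00
; layer 8
G0 Z6.00
G0 X30.00 Y15.00
G1 X25.61 Y25.61
G1 X15.00 Y30.00
G1 X4.39 Y25.61
G1 X0.00 Y15.00
G1 X4.39 Y4.39
G1 X15.00 Y0.00
G1 X25.61 Y4.39
G1 X30.00 Y15.00
M2 ; end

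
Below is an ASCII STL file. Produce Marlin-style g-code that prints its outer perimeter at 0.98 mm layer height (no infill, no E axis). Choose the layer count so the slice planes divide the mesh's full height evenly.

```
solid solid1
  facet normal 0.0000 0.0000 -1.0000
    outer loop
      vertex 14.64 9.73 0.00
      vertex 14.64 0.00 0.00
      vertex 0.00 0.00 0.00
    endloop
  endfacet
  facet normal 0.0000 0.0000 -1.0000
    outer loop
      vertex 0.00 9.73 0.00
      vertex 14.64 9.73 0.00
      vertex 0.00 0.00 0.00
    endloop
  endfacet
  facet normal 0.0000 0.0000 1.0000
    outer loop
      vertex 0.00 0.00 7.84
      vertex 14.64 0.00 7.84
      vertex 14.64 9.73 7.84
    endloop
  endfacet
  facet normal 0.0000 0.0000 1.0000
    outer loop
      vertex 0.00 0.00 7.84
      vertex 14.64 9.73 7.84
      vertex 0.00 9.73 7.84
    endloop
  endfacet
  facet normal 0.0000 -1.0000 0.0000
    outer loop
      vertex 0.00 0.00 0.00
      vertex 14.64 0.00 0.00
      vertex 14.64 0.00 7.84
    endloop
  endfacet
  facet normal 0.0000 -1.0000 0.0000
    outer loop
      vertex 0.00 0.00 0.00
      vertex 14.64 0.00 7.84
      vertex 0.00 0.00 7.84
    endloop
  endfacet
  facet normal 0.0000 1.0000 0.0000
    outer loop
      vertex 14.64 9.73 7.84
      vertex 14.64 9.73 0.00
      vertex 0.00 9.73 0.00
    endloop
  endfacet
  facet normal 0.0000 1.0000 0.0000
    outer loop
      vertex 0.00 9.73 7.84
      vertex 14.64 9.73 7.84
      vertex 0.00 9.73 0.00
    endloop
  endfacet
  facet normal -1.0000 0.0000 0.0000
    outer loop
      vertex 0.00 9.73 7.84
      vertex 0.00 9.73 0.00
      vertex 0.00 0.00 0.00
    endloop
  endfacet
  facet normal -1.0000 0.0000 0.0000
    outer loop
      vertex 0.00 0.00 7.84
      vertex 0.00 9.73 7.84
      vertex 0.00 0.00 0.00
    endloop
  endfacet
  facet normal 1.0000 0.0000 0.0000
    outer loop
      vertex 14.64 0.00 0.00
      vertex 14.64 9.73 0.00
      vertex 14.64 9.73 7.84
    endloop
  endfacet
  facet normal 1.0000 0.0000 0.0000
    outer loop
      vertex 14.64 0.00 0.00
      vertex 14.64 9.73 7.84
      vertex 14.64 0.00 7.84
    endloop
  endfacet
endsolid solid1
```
; perimeter-only toolpath
G21 ; units = mm
G90 ; absolute positioning
G28 ; home
; layer 1
G0 Z0.98
G0 X0.00 Y0.00
G1 X14.64 Y0.00
G1 X14.64 Y9.73
G1 X0.00 Y9.73
G1 X0.00 Y0.00
; layer 2
G0 Z1.96
G0 X0.00 Y0.00
G1 X14.64 Y0.00
G1 X14.64 Y9.73
G1 X0.00 Y9.73
G1 X0.00 Y0.00
; layer 3
G0 Z2.94
G0 X0.00 Y0.00
G1 X14.64 Y0.00
G1 X14.64 Y9.73
G1 X0.00 Y9.73
G1 X0.00 Y0.00
; layer 4
G0 Z3.92
G0 X0.00 Y0.00
G1 X14.64 Y0.00
G1 X14.64 Y9.73
G1 X0.00 Y9.73
G1 X0.00 Y0.00
; layer 5
G0 Z4.90
G0 X0.00 Y0.00
G1 X14.64 Y0.00
G1 X14.64 Y9.73
G1 X0.00 Y9.73
G1 X0.00 Y0.00
; layer 6
G0 Z5.88
G0 X0.00 Y0.00
G1 X14.64 Y0.00
G1 X14.64 Y9.73
G1 X0.00 Y9.73
G1 X0.00 Y0.00
; layer 7
G0 Z6.86
G0 X0.00 Y0.00
G1 X14.64 Y0.00
G1 X14.64 Y9.73
G1 X0.00 Y9.73
G1 X0.00 Y0.00
; layer 8
G0 Z7.84
G0 X0.00 Y0.00
G1 X14.64 Y0.00
G1 X14.64 Y9.73
G1 X0.00 Y9.73
G1 X0.00 Y0.00
M2 ; end

The solid is a rectangular box, roughly 14.6 × 9.73 mm footprint and 7.84 mm tall. Slicing at Δz = 0.98 mm — 8 equal slices spanning the solid's height, so layer i sits at z = i·h/8 — gives 8 non-empty perimeters. Each is a 4-segment closed polygon; G0 lifts to the layer z and rapids to the start vertex, then G1 traces the edges.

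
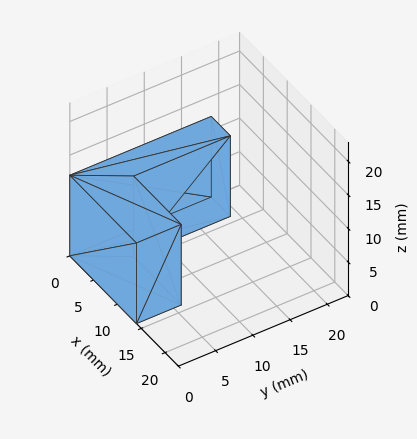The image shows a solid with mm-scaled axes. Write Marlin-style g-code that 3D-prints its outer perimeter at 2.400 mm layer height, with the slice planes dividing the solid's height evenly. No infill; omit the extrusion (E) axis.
Reading the render: the shape is an L-shaped prism: outer 14 × 19 mm, arm thicknesses ≈ 6 mm (horizontal) and 4 mm (vertical), extruded 12 mm in z (dimensions read to the nearest mm from the axis ticks). For the g-code, the solid's height is divided into equal slices at the stated Δz and each level perimeter traced with G1 moves after a G0 lift.

; perimeter-only toolpath
G21 ; units = mm
G90 ; absolute positioning
G28 ; home
; layer 1
G0 Z2.400
G0 X0.000 Y0.000
G1 X14.000 Y0.000
G1 X14.000 Y6.000
G1 X4.000 Y6.000
G1 X4.000 Y19.000
G1 X0.000 Y19.000
G1 X0.000 Y0.000
; layer 2
G0 Z4.800
G0 X0.000 Y0.000
G1 X14.000 Y0.000
G1 X14.000 Y6.000
G1 X4.000 Y6.000
G1 X4.000 Y19.000
G1 X0.000 Y19.000
G1 X0.000 Y0.000
; layer 3
G0 Z7.200
G0 X0.000 Y0.000
G1 X14.000 Y0.000
G1 X14.000 Y6.000
G1 X4.000 Y6.000
G1 X4.000 Y19.000
G1 X0.000 Y19.000
G1 X0.000 Y0.000
; layer 4
G0 Z9.600
G0 X0.000 Y0.000
G1 X14.000 Y0.000
G1 X14.000 Y6.000
G1 X4.000 Y6.000
G1 X4.000 Y19.000
G1 X0.000 Y19.000
G1 X0.000 Y0.000
; layer 5
G0 Z12.000
G0 X0.000 Y0.000
G1 X14.000 Y0.000
G1 X14.000 Y6.000
G1 X4.000 Y6.000
G1 X4.000 Y19.000
G1 X0.000 Y19.000
G1 X0.000 Y0.000
M2 ; end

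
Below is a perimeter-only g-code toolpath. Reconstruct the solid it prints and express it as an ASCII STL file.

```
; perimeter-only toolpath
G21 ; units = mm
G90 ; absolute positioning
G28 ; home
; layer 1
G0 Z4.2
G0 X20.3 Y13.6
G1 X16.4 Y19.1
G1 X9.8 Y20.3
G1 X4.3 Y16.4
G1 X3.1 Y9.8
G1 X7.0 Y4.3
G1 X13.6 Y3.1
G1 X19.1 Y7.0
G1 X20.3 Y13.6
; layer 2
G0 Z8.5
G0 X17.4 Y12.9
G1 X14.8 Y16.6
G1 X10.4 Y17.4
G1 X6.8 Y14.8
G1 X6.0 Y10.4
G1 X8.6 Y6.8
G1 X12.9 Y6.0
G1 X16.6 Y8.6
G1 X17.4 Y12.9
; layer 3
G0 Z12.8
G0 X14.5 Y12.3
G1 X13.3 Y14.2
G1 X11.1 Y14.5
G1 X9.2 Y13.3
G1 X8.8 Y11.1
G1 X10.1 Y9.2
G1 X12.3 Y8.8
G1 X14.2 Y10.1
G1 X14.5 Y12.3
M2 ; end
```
solid part
  facet normal 0.0000 0.0000 -1.0000
    outer loop
      vertex 9.2 23.1 0.0
      vertex 18.0 21.6 0.0
      vertex 23.1 14.2 0.0
    endloop
  endfacet
  facet normal 0.0000 0.0000 -1.0000
    outer loop
      vertex 1.8 18.0 0.0
      vertex 9.2 23.1 0.0
      vertex 23.1 14.2 0.0
    endloop
  endfacet
  facet normal 0.0000 0.0000 -1.0000
    outer loop
      vertex 0.3 9.2 0.0
      vertex 1.8 18.0 0.0
      vertex 23.1 14.2 0.0
    endloop
  endfacet
  facet normal 0.0000 0.0000 -1.0000
    outer loop
      vertex 5.4 1.8 0.0
      vertex 0.3 9.2 0.0
      vertex 23.1 14.2 0.0
    endloop
  endfacet
  facet normal 0.0000 0.0000 -1.0000
    outer loop
      vertex 14.2 0.3 0.0
      vertex 5.4 1.8 0.0
      vertex 23.1 14.2 0.0
    endloop
  endfacet
  facet normal 0.0000 0.0000 -1.0000
    outer loop
      vertex 21.6 5.4 0.0
      vertex 14.2 0.3 0.0
      vertex 23.1 14.2 0.0
    endloop
  endfacet
  facet normal 0.6949 0.4789 0.5364
    outer loop
      vertex 23.1 14.2 0.0
      vertex 18.0 21.6 0.0
      vertex 11.7 11.7 17.0
    endloop
  endfacet
  facet normal 0.1418 0.8317 0.5369
    outer loop
      vertex 18.0 21.6 0.0
      vertex 9.2 23.1 0.0
      vertex 11.7 11.7 17.0
    endloop
  endfacet
  facet normal -0.4789 0.6949 0.5364
    outer loop
      vertex 9.2 23.1 0.0
      vertex 1.8 18.0 0.0
      vertex 11.7 11.7 17.0
    endloop
  endfacet
  facet normal -0.8317 0.1418 0.5369
    outer loop
      vertex 1.8 18.0 0.0
      vertex 0.3 9.2 0.0
      vertex 11.7 11.7 17.0
    endloop
  endfacet
  facet normal -0.6949 -0.4789 0.5364
    outer loop
      vertex 0.3 9.2 0.0
      vertex 5.4 1.8 0.0
      vertex 11.7 11.7 17.0
    endloop
  endfacet
  facet normal -0.1418 -0.8317 0.5369
    outer loop
      vertex 5.4 1.8 0.0
      vertex 14.2 0.3 0.0
      vertex 11.7 11.7 17.0
    endloop
  endfacet
  facet normal 0.4789 -0.6949 0.5364
    outer loop
      vertex 14.2 0.3 0.0
      vertex 21.6 5.4 0.0
      vertex 11.7 11.7 17.0
    endloop
  endfacet
  facet normal 0.8317 -0.1418 0.5369
    outer loop
      vertex 21.6 5.4 0.0
      vertex 23.1 14.2 0.0
      vertex 11.7 11.7 17.0
    endloop
  endfacet
endsolid part

The G0 Z moves step by Δz≈4.2 mm. The G1 loops shrink linearly with z, so the solid tapers from its base footprint up to z≈17. Closing with a flat bottom cap and the tapered top and triangulating gives 14 facets — a regular 8-sided pyramid, base circumscribed radius ≈ 11.7 mm, apex at z ≈ 17 mm.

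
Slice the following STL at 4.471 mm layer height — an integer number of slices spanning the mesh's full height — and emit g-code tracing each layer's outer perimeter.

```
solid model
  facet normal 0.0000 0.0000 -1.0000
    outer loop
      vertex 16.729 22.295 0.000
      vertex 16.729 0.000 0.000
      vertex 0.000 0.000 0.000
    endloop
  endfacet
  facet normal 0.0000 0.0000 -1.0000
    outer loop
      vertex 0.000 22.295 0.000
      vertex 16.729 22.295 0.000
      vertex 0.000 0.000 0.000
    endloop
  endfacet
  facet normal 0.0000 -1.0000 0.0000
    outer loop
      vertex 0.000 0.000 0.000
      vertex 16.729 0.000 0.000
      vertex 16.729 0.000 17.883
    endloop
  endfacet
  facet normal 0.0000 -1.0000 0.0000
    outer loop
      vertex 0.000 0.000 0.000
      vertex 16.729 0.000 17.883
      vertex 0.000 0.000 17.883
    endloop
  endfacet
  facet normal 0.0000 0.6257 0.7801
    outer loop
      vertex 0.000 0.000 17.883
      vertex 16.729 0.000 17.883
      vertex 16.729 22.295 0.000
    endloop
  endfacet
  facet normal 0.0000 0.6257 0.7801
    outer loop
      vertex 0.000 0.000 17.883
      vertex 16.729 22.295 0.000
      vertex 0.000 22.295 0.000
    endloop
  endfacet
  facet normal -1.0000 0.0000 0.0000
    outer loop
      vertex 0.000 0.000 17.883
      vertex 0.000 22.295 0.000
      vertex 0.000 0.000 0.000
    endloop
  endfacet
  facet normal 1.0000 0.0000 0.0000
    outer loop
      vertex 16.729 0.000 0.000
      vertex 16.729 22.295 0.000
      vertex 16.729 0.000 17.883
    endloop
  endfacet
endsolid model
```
; perimeter-only toolpath
G21 ; units = mm
G90 ; absolute positioning
G28 ; home
; layer 1
G0 Z4.471
G0 X0.000 Y0.000
G1 X16.729 Y0.000
G1 X16.729 Y16.721
G1 X0.000 Y16.721
G1 X0.000 Y0.000
; layer 2
G0 Z8.941
G0 X0.000 Y0.000
G1 X16.729 Y0.000
G1 X16.729 Y11.148
G1 X0.000 Y11.148
G1 X0.000 Y0.000
; layer 3
G0 Z13.412
G0 X0.000 Y0.000
G1 X16.729 Y0.000
G1 X16.729 Y5.574
G1 X0.000 Y5.574
G1 X0.000 Y0.000
M2 ; end

The solid is a wedge (ramp): 16.7 × 22.3 mm base, rising to 17.9 mm along the y=0 edge and sloping linearly to z=0 at y=22.3. Slicing at Δz = 4.471 mm — 4 equal slices spanning the solid's height, so layer i sits at z = i·h/4 — gives 3 non-empty perimeters. Each is a 4-segment closed polygon; G0 lifts to the layer z and rapids to the start vertex, then G1 traces the edges. The cross-section shrinks linearly with z (the slice at the apex is degenerate and omitted).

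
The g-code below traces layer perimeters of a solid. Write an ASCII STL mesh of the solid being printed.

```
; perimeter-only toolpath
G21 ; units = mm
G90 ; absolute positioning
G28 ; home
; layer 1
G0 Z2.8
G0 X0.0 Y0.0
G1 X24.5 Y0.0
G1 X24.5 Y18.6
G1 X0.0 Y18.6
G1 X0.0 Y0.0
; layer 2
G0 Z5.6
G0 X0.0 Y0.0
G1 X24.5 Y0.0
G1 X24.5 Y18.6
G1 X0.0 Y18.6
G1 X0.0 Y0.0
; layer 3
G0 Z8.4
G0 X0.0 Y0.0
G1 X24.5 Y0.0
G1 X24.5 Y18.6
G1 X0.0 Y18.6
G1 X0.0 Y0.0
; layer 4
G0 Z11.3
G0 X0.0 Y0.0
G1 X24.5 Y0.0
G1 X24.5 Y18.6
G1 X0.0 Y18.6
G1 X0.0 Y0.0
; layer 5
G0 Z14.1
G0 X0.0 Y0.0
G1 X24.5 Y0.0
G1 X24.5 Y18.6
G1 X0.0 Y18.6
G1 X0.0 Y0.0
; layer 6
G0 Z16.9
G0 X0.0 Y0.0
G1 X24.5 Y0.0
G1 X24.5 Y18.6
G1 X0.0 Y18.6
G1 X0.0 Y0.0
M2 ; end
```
solid part
  facet normal 0.0000 0.0000 -1.0000
    outer loop
      vertex 24.5 18.6 0.0
      vertex 24.5 0.0 0.0
      vertex 0.0 0.0 0.0
    endloop
  endfacet
  facet normal 0.0000 0.0000 -1.0000
    outer loop
      vertex 0.0 18.6 0.0
      vertex 24.5 18.6 0.0
      vertex 0.0 0.0 0.0
    endloop
  endfacet
  facet normal 0.0000 0.0000 1.0000
    outer loop
      vertex 0.0 0.0 16.9
      vertex 24.5 0.0 16.9
      vertex 24.5 18.6 16.9
    endloop
  endfacet
  facet normal 0.0000 0.0000 1.0000
    outer loop
      vertex 0.0 0.0 16.9
      vertex 24.5 18.6 16.9
      vertex 0.0 18.6 16.9
    endloop
  endfacet
  facet normal 0.0000 -1.0000 0.0000
    outer loop
      vertex 0.0 0.0 0.0
      vertex 24.5 0.0 0.0
      vertex 24.5 0.0 16.9
    endloop
  endfacet
  facet normal 0.0000 -1.0000 0.0000
    outer loop
      vertex 0.0 0.0 0.0
      vertex 24.5 0.0 16.9
      vertex 0.0 0.0 16.9
    endloop
  endfacet
  facet normal 0.0000 1.0000 0.0000
    outer loop
      vertex 24.5 18.6 16.9
      vertex 24.5 18.6 0.0
      vertex 0.0 18.6 0.0
    endloop
  endfacet
  facet normal 0.0000 1.0000 0.0000
    outer loop
      vertex 0.0 18.6 16.9
      vertex 24.5 18.6 16.9
      vertex 0.0 18.6 0.0
    endloop
  endfacet
  facet normal -1.0000 0.0000 0.0000
    outer loop
      vertex 0.0 18.6 16.9
      vertex 0.0 18.6 0.0
      vertex 0.0 0.0 0.0
    endloop
  endfacet
  facet normal -1.0000 0.0000 0.0000
    outer loop
      vertex 0.0 0.0 16.9
      vertex 0.0 18.6 16.9
      vertex 0.0 0.0 0.0
    endloop
  endfacet
  facet normal 1.0000 0.0000 0.0000
    outer loop
      vertex 24.5 0.0 0.0
      vertex 24.5 18.6 0.0
      vertex 24.5 18.6 16.9
    endloop
  endfacet
  facet normal 1.0000 0.0000 0.0000
    outer loop
      vertex 24.5 0.0 0.0
      vertex 24.5 18.6 16.9
      vertex 24.5 0.0 16.9
    endloop
  endfacet
endsolid part

The G0 Z moves step by Δz≈2.8 mm. Every layer's G1 loop is the same polygon, so the solid is a straight extrusion of it from z=0 to z≈16.9. Closing with flat bottom and top caps and triangulating gives 12 facets — a rectangular box, roughly 24.5 × 18.6 mm footprint and 16.9 mm tall.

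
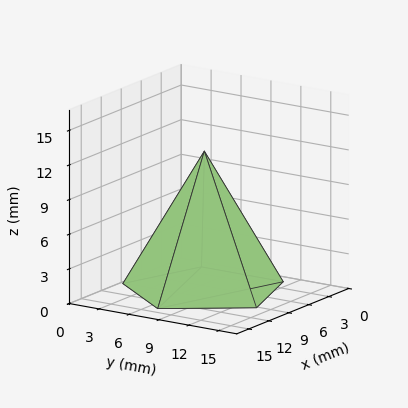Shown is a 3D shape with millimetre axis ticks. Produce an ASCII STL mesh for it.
Reading the render: the shape is a regular 5-sided pyramid, base circumscribed radius ≈ 7 mm, apex at z ≈ 12 mm (dimensions read to the nearest mm from the axis ticks). For the STL, each face is triangulated and given an outward normal.

solid part
  facet normal 0.0000 0.0000 -1.0000
    outer loop
      vertex 1.3 11.1 0.0
      vertex 9.2 13.7 0.0
      vertex 14.0 7.0 0.0
    endloop
  endfacet
  facet normal 0.0000 0.0000 -1.0000
    outer loop
      vertex 1.3 2.9 0.0
      vertex 1.3 11.1 0.0
      vertex 14.0 7.0 0.0
    endloop
  endfacet
  facet normal 0.0000 0.0000 -1.0000
    outer loop
      vertex 9.2 0.3 0.0
      vertex 1.3 2.9 0.0
      vertex 14.0 7.0 0.0
    endloop
  endfacet
  facet normal 0.7345 0.5262 0.4285
    outer loop
      vertex 14.0 7.0 0.0
      vertex 9.2 13.7 0.0
      vertex 7.0 7.0 12.0
    endloop
  endfacet
  facet normal -0.2826 0.8587 0.4276
    outer loop
      vertex 9.2 13.7 0.0
      vertex 1.3 11.1 0.0
      vertex 7.0 7.0 12.0
    endloop
  endfacet
  facet normal -0.9033 0.0000 0.4291
    outer loop
      vertex 1.3 11.1 0.0
      vertex 1.3 2.9 0.0
      vertex 7.0 7.0 12.0
    endloop
  endfacet
  facet normal -0.2826 -0.8587 0.4276
    outer loop
      vertex 1.3 2.9 0.0
      vertex 9.2 0.3 0.0
      vertex 7.0 7.0 12.0
    endloop
  endfacet
  facet normal 0.7345 -0.5262 0.4285
    outer loop
      vertex 9.2 0.3 0.0
      vertex 14.0 7.0 0.0
      vertex 7.0 7.0 12.0
    endloop
  endfacet
endsolid part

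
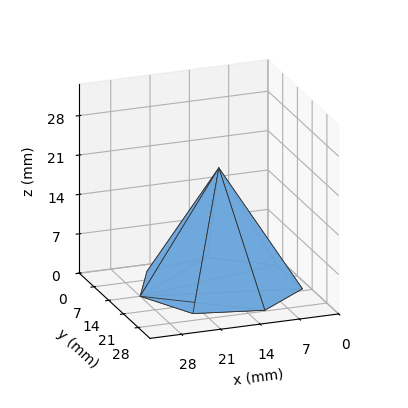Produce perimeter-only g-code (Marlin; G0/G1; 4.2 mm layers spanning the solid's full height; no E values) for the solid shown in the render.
Reading the render: the shape is a regular 7-sided pyramid, base circumscribed radius ≈ 14 mm, apex at z ≈ 21 mm (dimensions read to the nearest mm from the axis ticks). For the g-code, the solid's height is divided into equal slices at the stated Δz and each level perimeter traced with G1 moves after a G0 lift.

; perimeter-only toolpath
G21 ; units = mm
G90 ; absolute positioning
G28 ; home
; layer 1
G0 Z4.2
G0 X25.2 Y14.0
G1 X21.0 Y22.7
G1 X11.5 Y24.9
G1 X3.9 Y18.9
G1 X3.9 Y9.1
G1 X11.5 Y3.1
G1 X21.0 Y5.3
G1 X25.2 Y14.0
; layer 2
G0 Z8.4
G0 X22.4 Y14.0
G1 X19.2 Y20.5
G1 X12.1 Y22.2
G1 X6.4 Y17.7
G1 X6.4 Y10.3
G1 X12.1 Y5.8
G1 X19.2 Y7.5
G1 X22.4 Y14.0
; layer 3
G0 Z12.6
G0 X19.6 Y14.0
G1 X17.5 Y18.4
G1 X12.8 Y19.4
G1 X9.0 Y16.4
G1 X9.0 Y11.6
G1 X12.8 Y8.6
G1 X17.5 Y9.6
G1 X19.6 Y14.0
; layer 4
G0 Z16.8
G0 X16.8 Y14.0
G1 X15.7 Y16.2
G1 X13.4 Y16.7
G1 X11.5 Y15.2
G1 X11.5 Y12.8
G1 X13.4 Y11.3
G1 X15.7 Y11.8
G1 X16.8 Y14.0
M2 ; end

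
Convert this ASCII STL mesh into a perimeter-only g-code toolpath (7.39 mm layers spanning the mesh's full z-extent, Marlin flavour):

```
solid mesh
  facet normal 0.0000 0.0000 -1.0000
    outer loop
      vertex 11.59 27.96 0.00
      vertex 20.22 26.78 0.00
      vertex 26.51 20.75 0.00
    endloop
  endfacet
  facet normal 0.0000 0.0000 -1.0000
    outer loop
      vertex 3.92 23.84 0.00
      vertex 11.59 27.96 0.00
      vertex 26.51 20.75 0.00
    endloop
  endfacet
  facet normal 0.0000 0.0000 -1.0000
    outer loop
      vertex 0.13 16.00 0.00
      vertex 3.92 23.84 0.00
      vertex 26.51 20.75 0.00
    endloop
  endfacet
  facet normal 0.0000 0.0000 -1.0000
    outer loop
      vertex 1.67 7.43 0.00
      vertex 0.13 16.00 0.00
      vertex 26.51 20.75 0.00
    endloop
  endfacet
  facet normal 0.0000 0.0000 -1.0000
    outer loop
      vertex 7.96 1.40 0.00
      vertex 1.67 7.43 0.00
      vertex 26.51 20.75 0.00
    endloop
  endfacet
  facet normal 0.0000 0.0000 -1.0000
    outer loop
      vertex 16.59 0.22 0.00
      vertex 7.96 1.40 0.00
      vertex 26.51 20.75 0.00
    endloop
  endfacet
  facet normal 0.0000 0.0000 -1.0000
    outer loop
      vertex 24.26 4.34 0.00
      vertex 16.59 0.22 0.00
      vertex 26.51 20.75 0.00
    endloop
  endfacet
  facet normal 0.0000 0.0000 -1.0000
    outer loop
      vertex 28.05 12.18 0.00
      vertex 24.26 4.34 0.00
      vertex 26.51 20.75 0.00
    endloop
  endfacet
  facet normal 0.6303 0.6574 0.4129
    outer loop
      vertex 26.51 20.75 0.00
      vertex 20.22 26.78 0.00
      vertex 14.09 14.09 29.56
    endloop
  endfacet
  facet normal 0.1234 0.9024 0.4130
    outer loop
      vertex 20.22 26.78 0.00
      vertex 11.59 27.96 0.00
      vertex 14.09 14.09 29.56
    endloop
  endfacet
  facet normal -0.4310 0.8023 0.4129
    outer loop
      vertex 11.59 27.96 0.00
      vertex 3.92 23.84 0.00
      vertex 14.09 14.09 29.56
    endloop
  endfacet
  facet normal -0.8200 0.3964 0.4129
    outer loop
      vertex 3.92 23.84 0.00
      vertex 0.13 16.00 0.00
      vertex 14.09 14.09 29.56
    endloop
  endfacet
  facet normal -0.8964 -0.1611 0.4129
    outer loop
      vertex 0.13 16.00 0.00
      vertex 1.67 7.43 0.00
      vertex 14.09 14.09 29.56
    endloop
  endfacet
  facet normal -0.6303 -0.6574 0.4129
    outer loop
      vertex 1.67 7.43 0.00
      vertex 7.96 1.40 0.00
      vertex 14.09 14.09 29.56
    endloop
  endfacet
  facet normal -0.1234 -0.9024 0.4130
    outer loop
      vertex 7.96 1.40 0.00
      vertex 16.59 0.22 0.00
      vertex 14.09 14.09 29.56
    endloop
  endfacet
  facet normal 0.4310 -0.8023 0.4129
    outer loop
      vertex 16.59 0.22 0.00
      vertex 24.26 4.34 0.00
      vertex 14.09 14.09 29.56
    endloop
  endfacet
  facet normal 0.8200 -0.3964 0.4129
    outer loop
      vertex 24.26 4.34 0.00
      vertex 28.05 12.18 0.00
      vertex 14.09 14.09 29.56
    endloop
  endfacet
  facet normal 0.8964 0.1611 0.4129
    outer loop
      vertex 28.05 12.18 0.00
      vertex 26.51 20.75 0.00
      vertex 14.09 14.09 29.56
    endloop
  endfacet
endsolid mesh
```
; perimeter-only toolpath
G21 ; units = mm
G90 ; absolute positioning
G28 ; home
; layer 1
G0 Z7.39
G0 X23.41 Y19.09
G1 X18.69 Y23.61
G1 X12.21 Y24.49
G1 X6.46 Y21.40
G1 X3.62 Y15.52
G1 X4.78 Y9.09
G1 X9.49 Y4.57
G1 X15.96 Y3.69
G1 X21.72 Y6.78
G1 X24.56 Y12.66
G1 X23.41 Y19.09
; layer 2
G0 Z14.78
G0 X20.30 Y17.42
G1 X17.16 Y20.44
G1 X12.84 Y21.02
G1 X9.00 Y18.96
G1 X7.11 Y15.04
G1 X7.88 Y10.76
G1 X11.03 Y7.75
G1 X15.34 Y7.16
G1 X19.18 Y9.21
G1 X21.07 Y13.13
G1 X20.30 Y17.42
; layer 3
G0 Z22.17
G0 X17.20 Y15.75
G1 X15.62 Y17.26
G1 X13.46 Y17.56
G1 X11.55 Y16.53
G1 X10.60 Y14.57
G1 X10.98 Y12.42
G1 X12.56 Y10.92
G1 X14.71 Y10.62
G1 X16.63 Y11.65
G1 X17.58 Y13.61
G1 X17.20 Y15.75
M2 ; end

The solid is a regular 10-sided pyramid, base circumscribed radius ≈ 14.1 mm, apex at z ≈ 29.6 mm. Slicing at Δz = 7.39 mm — 4 equal slices spanning the solid's height, so layer i sits at z = i·h/4 — gives 3 non-empty perimeters. Each is a 10-segment closed polygon; G0 lifts to the layer z and rapids to the start vertex, then G1 traces the edges. The cross-section shrinks linearly with z (the slice at the apex is degenerate and omitted).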